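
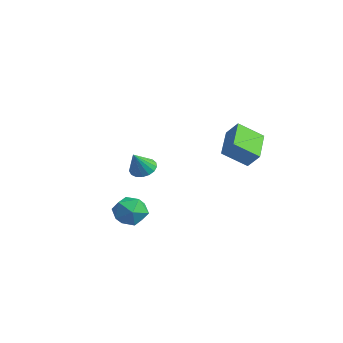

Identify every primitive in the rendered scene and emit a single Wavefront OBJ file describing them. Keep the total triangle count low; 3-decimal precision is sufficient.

v -2.611 -0.779 -0.464
v -2.023 -1.134 -0.874
v -2.209 -1.601 0.824
v -1.857 -0.822 -0.727
v -1.864 -0.5 -0.52
v -2.042 -0.242 -0.3
v -2.351 -0.107 -0.117
v -2.719 -0.127 -0.014
v -3.063 -0.296 -0.015
v -3.303 -0.575 -0.118
v -3.385 -0.902 -0.3
v -3.29 -1.2 -0.52
v -3.039 -1.402 -0.727
v -2.69 -1.462 -0.874
v -2.324 -1.365 -0.927
v 1.473 -3.286 -0.761
v 2.059 -3.977 -1.353
v 0.241 -3.263 -2.007
v 0.827 -3.954 -2.599
v 0.366 -4.287 -1.678
v 1.127 -4.302 -0.908
v 1.173 -2.938 -2.452
v 1.934 -2.953 -1.682
v 1.874 -3.762 -2.399
v 1.375 -4.596 -1.92
v 0.925 -2.644 -1.44
v 0.426 -3.478 -0.961
v 2.482 2.685 0.762
v 1.901 1.403 1.732
v 0.888 3.962 1.494
v 0.306 2.679 2.464
v 3.134 3.021 1.596
v 2.552 1.738 2.566
v 1.539 4.297 2.328
v 0.958 3.015 3.298
f 2 1 4
f 2 4 3
f 4 1 5
f 4 5 3
f 5 1 6
f 5 6 3
f 6 1 7
f 6 7 3
f 7 1 8
f 7 8 3
f 8 1 9
f 8 9 3
f 9 1 10
f 9 10 3
f 10 1 11
f 10 11 3
f 11 1 12
f 11 12 3
f 12 1 13
f 12 13 3
f 13 1 14
f 13 14 3
f 14 1 15
f 14 15 3
f 15 1 2
f 15 2 3
f 16 27 21
f 16 21 17
f 16 17 23
f 16 23 26
f 16 26 27
f 17 21 25
f 21 27 20
f 27 26 18
f 26 23 22
f 23 17 24
f 19 25 20
f 19 20 18
f 19 18 22
f 19 22 24
f 19 24 25
f 20 25 21
f 18 20 27
f 22 18 26
f 24 22 23
f 25 24 17
f 29 31 28
f 32 29 28
f 28 31 30
f 30 32 28
f 29 35 31
f 33 29 32
f 33 35 29
f 31 35 30
f 34 32 30
f 30 35 34
f 34 33 32
f 35 33 34



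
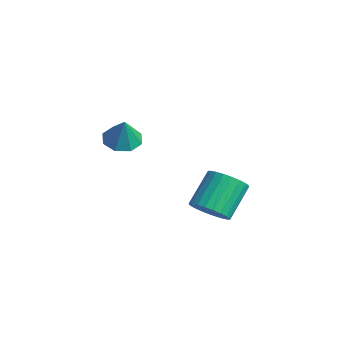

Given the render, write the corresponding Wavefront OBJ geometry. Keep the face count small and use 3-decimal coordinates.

v -1.927 -1.263 1.003
v -0.977 -1.21 0.583
v -1.233 -1.417 2.557
v -1.263 -0.494 0.782
v -1.938 -0.229 1.11
v -2.607 -0.569 1.375
v -2.878 -1.316 1.422
v -2.592 -2.032 1.223
v -1.917 -2.297 0.895
v -1.248 -1.957 0.63
v 4.241 0.54 -1.34
v 4.828 0.017 -0.585
v 4.087 1.378 0.934
v 3.499 1.9 0.18
v 5.105 0.313 -0.715
v 4.363 1.674 0.804
v 5.249 0.643 -0.94
v 4.508 2.004 0.579
v 5.241 0.958 -1.226
v 4.5 2.319 0.293
v 5.08 1.209 -1.529
v 4.339 2.57 -0.01
v 4.791 1.358 -1.804
v 4.05 2.719 -0.285
v 4.419 1.382 -2.008
v 3.677 2.743 -0.489
v 4.019 1.278 -2.11
v 3.278 2.639 -0.591
v 3.653 1.062 -2.094
v 2.912 2.423 -0.575
v 3.377 0.766 -1.964
v 2.635 2.127 -0.445
v 3.232 0.436 -1.739
v 2.491 1.797 -0.22
v 3.24 0.121 -1.453
v 2.499 1.482 0.066
v 3.401 -0.13 -1.15
v 2.66 1.231 0.369
v 3.69 -0.279 -0.875
v 2.949 1.082 0.644
v 4.063 -0.303 -0.671
v 3.321 1.058 0.848
v 4.462 -0.199 -0.569
v 3.721 1.162 0.95
f 2 1 4
f 2 4 3
f 4 1 5
f 4 5 3
f 5 1 6
f 5 6 3
f 6 1 7
f 6 7 3
f 7 1 8
f 7 8 3
f 8 1 9
f 8 9 3
f 9 1 10
f 9 10 3
f 10 1 2
f 10 2 3
f 12 11 15
f 12 15 13
f 13 15 16
f 13 16 14
f 15 11 17
f 15 17 16
f 16 17 18
f 16 18 14
f 17 11 19
f 17 19 18
f 18 19 20
f 18 20 14
f 19 11 21
f 19 21 20
f 20 21 22
f 20 22 14
f 21 11 23
f 21 23 22
f 22 23 24
f 22 24 14
f 23 11 25
f 23 25 24
f 24 25 26
f 24 26 14
f 25 11 27
f 25 27 26
f 26 27 28
f 26 28 14
f 27 11 29
f 27 29 28
f 28 29 30
f 28 30 14
f 29 11 31
f 29 31 30
f 30 31 32
f 30 32 14
f 31 11 33
f 31 33 32
f 32 33 34
f 32 34 14
f 33 11 35
f 33 35 34
f 34 35 36
f 34 36 14
f 35 11 37
f 35 37 36
f 36 37 38
f 36 38 14
f 37 11 39
f 37 39 38
f 38 39 40
f 38 40 14
f 39 11 41
f 39 41 40
f 40 41 42
f 40 42 14
f 41 11 43
f 41 43 42
f 42 43 44
f 42 44 14
f 43 11 12
f 43 12 44
f 44 12 13
f 44 13 14



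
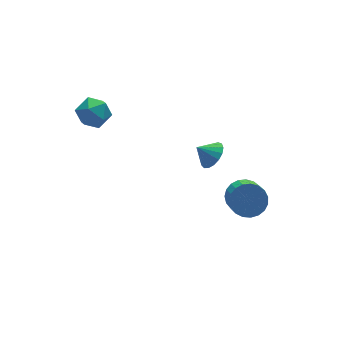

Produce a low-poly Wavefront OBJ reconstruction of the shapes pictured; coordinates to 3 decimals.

v -2.323 3.159 3.388
v -1.572 3.15 2.762
v -3.028 2.01 2.558
v -2.277 2.001 1.932
v -2.153 1.681 2.848
v -1.718 2.391 3.36
v -2.882 2.769 1.96
v -2.447 3.479 2.472
v -1.918 2.909 1.879
v -1.467 2.237 2.428
v -3.133 2.923 2.892
v -2.682 2.251 3.441
v 3.792 1.809 -2.997
v 4.416 1.977 -2.428
v 3.068 2.151 -2.303
v 4.378 2.328 -2.641
v 4.207 2.559 -2.934
v 3.941 2.619 -3.243
v 3.641 2.493 -3.494
v 3.375 2.21 -3.632
v 3.205 1.836 -3.624
v 3.17 1.454 -3.473
v 3.277 1.155 -3.212
v 3.503 1.004 -2.902
v 3.794 1.039 -2.614
v 4.086 1.249 -2.413
v 4.31 1.588 -2.346
v 3.174 -2.952 -1.367
v 3.991 -3.377 -1.601
v 3.682 -4.473 -0.687
v 2.866 -4.048 -0.453
v 4.1 -3.153 -1.295
v 3.791 -4.249 -0.381
v 4.049 -2.893 -1.001
v 3.74 -3.99 -0.087
v 3.847 -2.644 -0.77
v 3.538 -3.741 0.143
v 3.528 -2.449 -0.643
v 3.22 -3.545 0.27
v 3.149 -2.34 -0.641
v 2.84 -3.436 0.273
v 2.773 -2.337 -0.764
v 2.465 -3.433 0.149
v 2.467 -2.44 -0.992
v 2.159 -3.536 -0.078
v 2.284 -2.632 -1.284
v 1.975 -3.728 -0.37
v 2.254 -2.879 -1.591
v 1.945 -3.975 -0.677
v 2.383 -3.139 -1.859
v 2.075 -4.235 -0.945
v 2.65 -3.366 -2.042
v 2.341 -4.463 -1.128
v 3.007 -3.522 -2.108
v 2.698 -4.618 -1.194
v 3.393 -3.579 -2.046
v 3.084 -4.676 -1.132
v 3.741 -3.528 -1.867
v 3.432 -4.624 -0.953
f 1 12 6
f 1 6 2
f 1 2 8
f 1 8 11
f 1 11 12
f 2 6 10
f 6 12 5
f 12 11 3
f 11 8 7
f 8 2 9
f 4 10 5
f 4 5 3
f 4 3 7
f 4 7 9
f 4 9 10
f 5 10 6
f 3 5 12
f 7 3 11
f 9 7 8
f 10 9 2
f 14 13 16
f 14 16 15
f 16 13 17
f 16 17 15
f 17 13 18
f 17 18 15
f 18 13 19
f 18 19 15
f 19 13 20
f 19 20 15
f 20 13 21
f 20 21 15
f 21 13 22
f 21 22 15
f 22 13 23
f 22 23 15
f 23 13 24
f 23 24 15
f 24 13 25
f 24 25 15
f 25 13 26
f 25 26 15
f 26 13 27
f 26 27 15
f 27 13 14
f 27 14 15
f 29 28 32
f 29 32 30
f 30 32 33
f 30 33 31
f 32 28 34
f 32 34 33
f 33 34 35
f 33 35 31
f 34 28 36
f 34 36 35
f 35 36 37
f 35 37 31
f 36 28 38
f 36 38 37
f 37 38 39
f 37 39 31
f 38 28 40
f 38 40 39
f 39 40 41
f 39 41 31
f 40 28 42
f 40 42 41
f 41 42 43
f 41 43 31
f 42 28 44
f 42 44 43
f 43 44 45
f 43 45 31
f 44 28 46
f 44 46 45
f 45 46 47
f 45 47 31
f 46 28 48
f 46 48 47
f 47 48 49
f 47 49 31
f 48 28 50
f 48 50 49
f 49 50 51
f 49 51 31
f 50 28 52
f 50 52 51
f 51 52 53
f 51 53 31
f 52 28 54
f 52 54 53
f 53 54 55
f 53 55 31
f 54 28 56
f 54 56 55
f 55 56 57
f 55 57 31
f 56 28 58
f 56 58 57
f 57 58 59
f 57 59 31
f 58 28 29
f 58 29 59
f 59 29 30
f 59 30 31



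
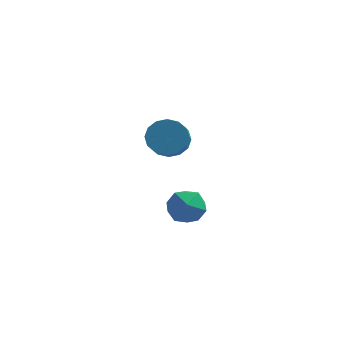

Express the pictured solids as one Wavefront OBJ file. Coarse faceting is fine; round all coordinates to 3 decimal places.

v 1.069 -2.19 -2.093
v 1.709 -2.782 -1.699
v 0.811 -3.218 -3.221
v 1.451 -3.81 -2.827
v 0.62 -3.642 -2.384
v 0.779 -3.007 -1.687
v 1.741 -2.993 -3.233
v 1.9 -2.358 -2.536
v 2.125 -3.278 -2.404
v 1.432 -3.679 -1.879
v 1.088 -2.321 -3.041
v 0.395 -2.722 -2.516
v -0.545 2.584 -2.11
v 0.004 2.143 -2.748
v 0.094 1.155 -1.987
v -0.455 1.596 -1.35
v 0.316 2.392 -2.462
v 0.407 1.404 -1.701
v 0.398 2.693 -2.082
v 0.489 1.705 -1.321
v 0.227 2.964 -1.709
v 0.318 1.977 -0.948
v -0.151 3.134 -1.444
v -0.06 2.146 -0.683
v -0.634 3.156 -1.357
v -0.544 2.168 -0.596
v -1.094 3.025 -1.473
v -1.004 2.037 -0.712
v -1.407 2.776 -1.759
v -1.316 1.788 -0.998
v -1.489 2.475 -2.139
v -1.398 1.487 -1.378
v -1.318 2.203 -2.512
v -1.227 1.216 -1.751
v -0.94 2.034 -2.777
v -0.849 1.046 -2.016
v -0.456 2.012 -2.864
v -0.366 1.024 -2.103
f 1 12 6
f 1 6 2
f 1 2 8
f 1 8 11
f 1 11 12
f 2 6 10
f 6 12 5
f 12 11 3
f 11 8 7
f 8 2 9
f 4 10 5
f 4 5 3
f 4 3 7
f 4 7 9
f 4 9 10
f 5 10 6
f 3 5 12
f 7 3 11
f 9 7 8
f 10 9 2
f 14 13 17
f 14 17 15
f 15 17 18
f 15 18 16
f 17 13 19
f 17 19 18
f 18 19 20
f 18 20 16
f 19 13 21
f 19 21 20
f 20 21 22
f 20 22 16
f 21 13 23
f 21 23 22
f 22 23 24
f 22 24 16
f 23 13 25
f 23 25 24
f 24 25 26
f 24 26 16
f 25 13 27
f 25 27 26
f 26 27 28
f 26 28 16
f 27 13 29
f 27 29 28
f 28 29 30
f 28 30 16
f 29 13 31
f 29 31 30
f 30 31 32
f 30 32 16
f 31 13 33
f 31 33 32
f 32 33 34
f 32 34 16
f 33 13 35
f 33 35 34
f 34 35 36
f 34 36 16
f 35 13 37
f 35 37 36
f 36 37 38
f 36 38 16
f 37 13 14
f 37 14 38
f 38 14 15
f 38 15 16



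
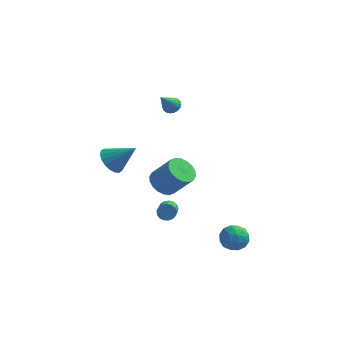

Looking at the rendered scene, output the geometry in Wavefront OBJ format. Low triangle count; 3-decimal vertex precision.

v 3.253 -0.667 -3.656
v 3.562 -1.053 -4.388
v 3.138 -1.947 -3.032
v 3.447 -2.333 -3.764
v 3.981 -1.834 -3.267
v 4.052 -1.043 -3.654
v 2.648 -1.957 -3.766
v 2.719 -1.166 -4.153
v 3.188 -1.85 -4.456
v 4.012 -1.774 -4.148
v 2.688 -1.226 -3.272
v 3.512 -1.15 -2.964
v 3.418 -0.748 -4.077
v 3.282 -2.252 -3.343
v 3.596 -1.959 -3.051
v 3.778 -2.186 -3.481
v 3.706 -0.742 -3.645
v 3.888 -0.968 -4.076
v 4.134 -1.428 -3.417
v 2.812 -2.032 -3.344
v 2.994 -2.258 -3.775
v 2.922 -0.814 -3.939
v 3.104 -1.041 -4.369
v 2.566 -1.572 -4.003
v 3.38 -1.443 -4.548
v 3.312 -2.195 -4.18
v 2.842 -1.974 -4.182
v 2.884 -1.509 -4.409
v 3.864 -1.398 -4.366
v 3.796 -2.15 -3.999
v 4.11 -1.857 -3.707
v 4.152 -1.392 -3.934
v 3.644 -1.866 -4.406
v 2.904 -0.85 -3.421
v 2.836 -1.602 -3.054
v 2.548 -1.608 -3.486
v 2.59 -1.143 -3.713
v 3.388 -0.805 -3.24
v 3.32 -1.557 -2.872
v 3.816 -1.491 -3.011
v 3.858 -1.026 -3.238
v 3.056 -1.134 -3.014
v -4.45 2.176 -1.289
v -3.83 2.101 -1.992
v -3.05 2.304 -0.071
v -3.891 2.514 -1.966
v -4.063 2.86 -1.805
v -4.311 3.07 -1.543
v -4.587 3.104 -1.23
v -4.835 2.954 -0.929
v -5.007 2.649 -0.699
v -5.069 2.251 -0.586
v -5.008 1.838 -0.613
v -4.836 1.492 -0.773
v -4.588 1.281 -1.036
v -4.313 1.248 -1.349
v -4.064 1.398 -1.65
v -3.892 1.702 -1.88
v -1.37 3.905 2.674
v -0.955 3.54 2.535
v -1.79 2.955 3.906
v -0.844 3.686 2.685
v -0.824 3.869 2.833
v -0.898 4.059 2.954
v -1.054 4.222 3.027
v -1.265 4.33 3.039
v -1.494 4.365 2.987
v -1.701 4.32 2.882
v -1.852 4.203 2.741
v -1.919 4.035 2.588
v -1.891 3.844 2.45
v -1.773 3.663 2.351
v -1.586 3.525 2.308
v -1.361 3.452 2.328
v -1.138 3.457 2.409
v -0.745 0.374 -3.432
v -0.364 0.219 -3.798
v -0.094 -1.348 -2.853
v -0.475 -1.194 -2.488
v -0.227 0.352 -3.616
v 0.043 -1.215 -2.671
v -0.209 0.49 -3.393
v 0.061 -1.077 -2.448
v -0.314 0.601 -3.178
v -0.044 -0.966 -2.233
v -0.517 0.66 -3.022
v -0.247 -0.907 -2.077
v -0.773 0.654 -2.96
v -0.503 -0.914 -2.015
v -1.022 0.583 -3.006
v -0.752 -0.984 -2.061
v -1.208 0.464 -3.15
v -0.938 -1.103 -2.205
v -1.288 0.325 -3.358
v -1.018 -1.243 -2.413
v -1.243 0.197 -3.584
v -0.973 -1.371 -2.639
v -1.084 0.109 -3.775
v -0.815 -1.458 -2.83
v -0.848 0.082 -3.887
v -0.578 -1.486 -2.942
v -0.588 0.122 -3.895
v -0.318 -1.446 -2.951
v -0.995 0.177 -1.136
v -0.279 0.353 -1.686
v 0.832 0.179 -0.293
v 0.115 0.003 0.256
v -0.386 0.726 -1.554
v 0.725 0.551 -0.161
v -0.614 0.989 -1.339
v 0.497 0.815 0.054
v -0.917 1.092 -1.084
v 0.193 0.918 0.309
v -1.236 1.014 -0.84
v -0.126 0.84 0.553
v -1.508 0.77 -0.654
v -0.397 0.596 0.739
v -1.677 0.408 -0.564
v -0.567 0.234 0.829
v -1.712 0.001 -0.587
v -0.601 -0.173 0.806
v -1.605 -0.371 -0.719
v -0.494 -0.546 0.674
v -1.377 -0.635 -0.934
v -0.266 -0.809 0.459
v -1.073 -0.738 -1.189
v 0.037 -0.912 0.204
v -0.754 -0.66 -1.433
v 0.356 -0.834 -0.04
v -0.483 -0.416 -1.619
v 0.628 -0.59 -0.226
v -0.313 -0.054 -1.709
v 0.797 -0.228 -0.316
f 1 38 17
f 38 12 41
f 17 41 6
f 38 41 17
f 1 17 13
f 17 6 18
f 13 18 2
f 17 18 13
f 1 13 22
f 13 2 23
f 22 23 8
f 13 23 22
f 1 22 34
f 22 8 37
f 34 37 11
f 22 37 34
f 1 34 38
f 34 11 42
f 38 42 12
f 34 42 38
f 2 18 29
f 18 6 32
f 29 32 10
f 18 32 29
f 6 41 19
f 41 12 40
f 19 40 5
f 41 40 19
f 12 42 39
f 42 11 35
f 39 35 3
f 42 35 39
f 11 37 36
f 37 8 24
f 36 24 7
f 37 24 36
f 8 23 28
f 23 2 25
f 28 25 9
f 23 25 28
f 4 30 16
f 30 10 31
f 16 31 5
f 30 31 16
f 4 16 14
f 16 5 15
f 14 15 3
f 16 15 14
f 4 14 21
f 14 3 20
f 21 20 7
f 14 20 21
f 4 21 26
f 21 7 27
f 26 27 9
f 21 27 26
f 4 26 30
f 26 9 33
f 30 33 10
f 26 33 30
f 5 31 19
f 31 10 32
f 19 32 6
f 31 32 19
f 3 15 39
f 15 5 40
f 39 40 12
f 15 40 39
f 7 20 36
f 20 3 35
f 36 35 11
f 20 35 36
f 9 27 28
f 27 7 24
f 28 24 8
f 27 24 28
f 10 33 29
f 33 9 25
f 29 25 2
f 33 25 29
f 44 43 46
f 44 46 45
f 46 43 47
f 46 47 45
f 47 43 48
f 47 48 45
f 48 43 49
f 48 49 45
f 49 43 50
f 49 50 45
f 50 43 51
f 50 51 45
f 51 43 52
f 51 52 45
f 52 43 53
f 52 53 45
f 53 43 54
f 53 54 45
f 54 43 55
f 54 55 45
f 55 43 56
f 55 56 45
f 56 43 57
f 56 57 45
f 57 43 58
f 57 58 45
f 58 43 44
f 58 44 45
f 60 59 62
f 60 62 61
f 62 59 63
f 62 63 61
f 63 59 64
f 63 64 61
f 64 59 65
f 64 65 61
f 65 59 66
f 65 66 61
f 66 59 67
f 66 67 61
f 67 59 68
f 67 68 61
f 68 59 69
f 68 69 61
f 69 59 70
f 69 70 61
f 70 59 71
f 70 71 61
f 71 59 72
f 71 72 61
f 72 59 73
f 72 73 61
f 73 59 74
f 73 74 61
f 74 59 75
f 74 75 61
f 75 59 60
f 75 60 61
f 77 76 80
f 77 80 78
f 78 80 81
f 78 81 79
f 80 76 82
f 80 82 81
f 81 82 83
f 81 83 79
f 82 76 84
f 82 84 83
f 83 84 85
f 83 85 79
f 84 76 86
f 84 86 85
f 85 86 87
f 85 87 79
f 86 76 88
f 86 88 87
f 87 88 89
f 87 89 79
f 88 76 90
f 88 90 89
f 89 90 91
f 89 91 79
f 90 76 92
f 90 92 91
f 91 92 93
f 91 93 79
f 92 76 94
f 92 94 93
f 93 94 95
f 93 95 79
f 94 76 96
f 94 96 95
f 95 96 97
f 95 97 79
f 96 76 98
f 96 98 97
f 97 98 99
f 97 99 79
f 98 76 100
f 98 100 99
f 99 100 101
f 99 101 79
f 100 76 102
f 100 102 101
f 101 102 103
f 101 103 79
f 102 76 77
f 102 77 103
f 103 77 78
f 103 78 79
f 105 104 108
f 105 108 106
f 106 108 109
f 106 109 107
f 108 104 110
f 108 110 109
f 109 110 111
f 109 111 107
f 110 104 112
f 110 112 111
f 111 112 113
f 111 113 107
f 112 104 114
f 112 114 113
f 113 114 115
f 113 115 107
f 114 104 116
f 114 116 115
f 115 116 117
f 115 117 107
f 116 104 118
f 116 118 117
f 117 118 119
f 117 119 107
f 118 104 120
f 118 120 119
f 119 120 121
f 119 121 107
f 120 104 122
f 120 122 121
f 121 122 123
f 121 123 107
f 122 104 124
f 122 124 123
f 123 124 125
f 123 125 107
f 124 104 126
f 124 126 125
f 125 126 127
f 125 127 107
f 126 104 128
f 126 128 127
f 127 128 129
f 127 129 107
f 128 104 130
f 128 130 129
f 129 130 131
f 129 131 107
f 130 104 132
f 130 132 131
f 131 132 133
f 131 133 107
f 132 104 105
f 132 105 133
f 133 105 106
f 133 106 107



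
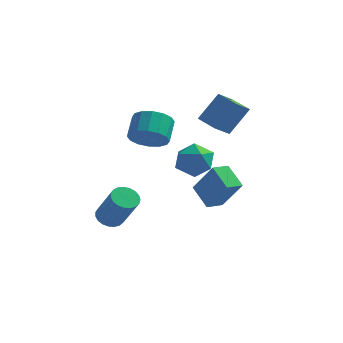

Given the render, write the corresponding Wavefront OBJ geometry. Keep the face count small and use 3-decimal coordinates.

v 0.599 -2.502 -2.971
v 1.595 -2.87 -1.432
v -0.259 -1.76 -2.238
v 0.738 -2.129 -0.699
v 1.102 -1.771 -3.121
v 2.099 -2.14 -1.582
v 0.245 -1.03 -2.388
v 1.241 -1.398 -0.849
v 0.286 -2.573 0.48
v 0.844 -2.953 -0.212
v -0.204 -4.007 0.872
v 0.354 -4.387 0.18
v 0.759 -3.985 0.961
v 1.062 -3.099 0.719
v -0.422 -3.861 -0.059
v -0.119 -2.975 -0.301
v 0.407 -3.749 -0.545
v 1.136 -3.826 0.085
v -0.496 -3.134 0.575
v 0.233 -3.211 1.205
v -0.973 1.455 0.555
v -0.215 2.139 1.926
v -0.548 2.405 -0.155
v 0.21 3.089 1.217
v -0.01 0.851 0.323
v 0.748 1.535 1.695
v 0.415 1.801 -0.386
v 1.173 2.485 0.985
v -2.987 0.365 -0.525
v -2.233 0.785 -0.989
v -2.319 1.814 -0.2
v -3.073 1.395 0.265
v -2.645 0.942 -1.239
v -2.732 1.972 -0.45
v -3.149 0.945 -1.298
v -3.236 1.974 -0.509
v -3.609 0.792 -1.15
v -3.696 1.821 -0.36
v -3.903 0.525 -0.833
v -3.99 1.554 -0.044
v -3.951 0.215 -0.435
v -4.038 1.245 0.355
v -3.741 -0.054 -0.06
v -3.827 0.975 0.729
v -3.328 -0.212 0.19
v -3.415 0.818 0.979
v -2.824 -0.214 0.249
v -2.911 0.815 1.038
v -2.364 -0.061 0.1
v -2.451 0.968 0.89
v -2.07 0.206 -0.216
v -2.157 1.235 0.573
v -2.022 0.515 -0.615
v -2.109 1.545 0.175
v -4.221 -1.507 -4.792
v -3.77 -0.974 -4.844
v -2.788 -1.64 -3.16
v -3.239 -2.173 -3.108
v -3.98 -0.86 -4.677
v -2.998 -1.526 -2.993
v -4.231 -0.858 -4.529
v -3.249 -1.524 -2.846
v -4.48 -0.968 -4.428
v -3.498 -1.635 -2.744
v -4.685 -1.172 -4.389
v -3.703 -1.838 -2.705
v -4.809 -1.433 -4.42
v -3.827 -2.099 -2.736
v -4.832 -1.707 -4.515
v -3.85 -2.374 -2.831
v -4.749 -1.946 -4.658
v -3.767 -2.613 -2.974
v -4.575 -2.11 -4.824
v -3.593 -2.776 -3.141
v -4.339 -2.169 -4.985
v -3.357 -2.836 -3.301
v -4.083 -2.114 -5.112
v -3.102 -2.78 -3.429
v -3.851 -1.953 -5.184
v -2.869 -2.62 -3.5
v -3.683 -1.716 -5.188
v -2.701 -2.382 -3.504
v -3.608 -1.442 -5.124
v -2.626 -2.109 -3.44
v -3.639 -1.18 -5.002
v -2.657 -1.846 -3.318
f 2 4 1
f 5 2 1
f 1 4 3
f 3 5 1
f 2 8 4
f 6 2 5
f 6 8 2
f 4 8 3
f 7 5 3
f 3 8 7
f 7 6 5
f 8 6 7
f 9 20 14
f 9 14 10
f 9 10 16
f 9 16 19
f 9 19 20
f 10 14 18
f 14 20 13
f 20 19 11
f 19 16 15
f 16 10 17
f 12 18 13
f 12 13 11
f 12 11 15
f 12 15 17
f 12 17 18
f 13 18 14
f 11 13 20
f 15 11 19
f 17 15 16
f 18 17 10
f 22 24 21
f 25 22 21
f 21 24 23
f 23 25 21
f 22 28 24
f 26 22 25
f 26 28 22
f 24 28 23
f 27 25 23
f 23 28 27
f 27 26 25
f 28 26 27
f 30 29 33
f 30 33 31
f 31 33 34
f 31 34 32
f 33 29 35
f 33 35 34
f 34 35 36
f 34 36 32
f 35 29 37
f 35 37 36
f 36 37 38
f 36 38 32
f 37 29 39
f 37 39 38
f 38 39 40
f 38 40 32
f 39 29 41
f 39 41 40
f 40 41 42
f 40 42 32
f 41 29 43
f 41 43 42
f 42 43 44
f 42 44 32
f 43 29 45
f 43 45 44
f 44 45 46
f 44 46 32
f 45 29 47
f 45 47 46
f 46 47 48
f 46 48 32
f 47 29 49
f 47 49 48
f 48 49 50
f 48 50 32
f 49 29 51
f 49 51 50
f 50 51 52
f 50 52 32
f 51 29 53
f 51 53 52
f 52 53 54
f 52 54 32
f 53 29 30
f 53 30 54
f 54 30 31
f 54 31 32
f 56 55 59
f 56 59 57
f 57 59 60
f 57 60 58
f 59 55 61
f 59 61 60
f 60 61 62
f 60 62 58
f 61 55 63
f 61 63 62
f 62 63 64
f 62 64 58
f 63 55 65
f 63 65 64
f 64 65 66
f 64 66 58
f 65 55 67
f 65 67 66
f 66 67 68
f 66 68 58
f 67 55 69
f 67 69 68
f 68 69 70
f 68 70 58
f 69 55 71
f 69 71 70
f 70 71 72
f 70 72 58
f 71 55 73
f 71 73 72
f 72 73 74
f 72 74 58
f 73 55 75
f 73 75 74
f 74 75 76
f 74 76 58
f 75 55 77
f 75 77 76
f 76 77 78
f 76 78 58
f 77 55 79
f 77 79 78
f 78 79 80
f 78 80 58
f 79 55 81
f 79 81 80
f 80 81 82
f 80 82 58
f 81 55 83
f 81 83 82
f 82 83 84
f 82 84 58
f 83 55 85
f 83 85 84
f 84 85 86
f 84 86 58
f 85 55 56
f 85 56 86
f 86 56 57
f 86 57 58



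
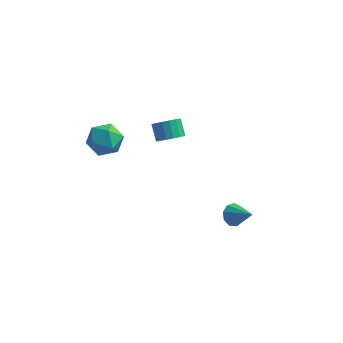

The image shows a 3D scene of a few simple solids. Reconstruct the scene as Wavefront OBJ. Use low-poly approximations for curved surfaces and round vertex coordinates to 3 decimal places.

v 2.675 1.26 -2.447
v 2.945 0.895 -2.967
v 3.785 0.72 -1.493
v 3.14 1.325 -2.952
v 3.118 1.724 -2.701
v 2.888 1.905 -2.331
v 2.559 1.785 -2.015
v 2.283 1.419 -1.901
v 2.191 0.978 -2.043
v 2.325 0.669 -2.374
v 2.623 0.636 -2.739
v -4.496 0.382 3.673
v -3.714 1.062 3.576
v -3.846 -0.542 2.424
v -3.064 0.138 2.327
v -3.128 -0.465 3.174
v -3.53 0.107 3.946
v -4.03 0.413 2.054
v -4.432 0.985 2.826
v -3.426 1.082 2.576
v -2.869 0.539 3.268
v -4.691 -0.019 2.732
v -4.134 -0.562 3.424
v -0.994 2.315 1.931
v -0.31 2.42 2.244
v -0.741 3.029 2.983
v -1.426 2.925 2.669
v -0.338 2.692 2.004
v -0.769 3.301 2.742
v -0.517 2.877 1.747
v -0.948 3.486 2.485
v -0.804 2.934 1.532
v -1.236 3.543 2.27
v -1.136 2.849 1.408
v -1.567 3.458 2.146
v -1.435 2.641 1.404
v -1.866 3.251 2.143
v -1.633 2.36 1.521
v -2.064 2.969 2.26
v -1.685 2.068 1.732
v -2.116 2.677 2.47
v -1.578 1.832 1.988
v -2.01 2.442 2.727
v -1.338 1.708 2.231
v -1.769 2.317 2.97
v -1.019 1.722 2.406
v -1.451 2.332 3.144
v -0.694 1.873 2.471
v -1.126 2.482 3.209
v -0.439 2.125 2.413
v -0.87 2.734 3.151
f 2 1 4
f 2 4 3
f 4 1 5
f 4 5 3
f 5 1 6
f 5 6 3
f 6 1 7
f 6 7 3
f 7 1 8
f 7 8 3
f 8 1 9
f 8 9 3
f 9 1 10
f 9 10 3
f 10 1 11
f 10 11 3
f 11 1 2
f 11 2 3
f 12 23 17
f 12 17 13
f 12 13 19
f 12 19 22
f 12 22 23
f 13 17 21
f 17 23 16
f 23 22 14
f 22 19 18
f 19 13 20
f 15 21 16
f 15 16 14
f 15 14 18
f 15 18 20
f 15 20 21
f 16 21 17
f 14 16 23
f 18 14 22
f 20 18 19
f 21 20 13
f 25 24 28
f 25 28 26
f 26 28 29
f 26 29 27
f 28 24 30
f 28 30 29
f 29 30 31
f 29 31 27
f 30 24 32
f 30 32 31
f 31 32 33
f 31 33 27
f 32 24 34
f 32 34 33
f 33 34 35
f 33 35 27
f 34 24 36
f 34 36 35
f 35 36 37
f 35 37 27
f 36 24 38
f 36 38 37
f 37 38 39
f 37 39 27
f 38 24 40
f 38 40 39
f 39 40 41
f 39 41 27
f 40 24 42
f 40 42 41
f 41 42 43
f 41 43 27
f 42 24 44
f 42 44 43
f 43 44 45
f 43 45 27
f 44 24 46
f 44 46 45
f 45 46 47
f 45 47 27
f 46 24 48
f 46 48 47
f 47 48 49
f 47 49 27
f 48 24 50
f 48 50 49
f 49 50 51
f 49 51 27
f 50 24 25
f 50 25 51
f 51 25 26
f 51 26 27



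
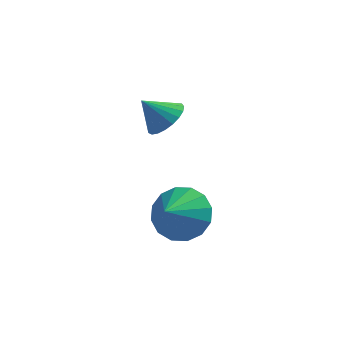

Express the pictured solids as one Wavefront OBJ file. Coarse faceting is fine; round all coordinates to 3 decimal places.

v -1.757 1.359 1.572
v -1.413 0.773 1.776
v -2.443 1.221 2.328
v -1.279 0.982 1.936
v -1.227 1.256 2.033
v -1.268 1.548 2.05
v -1.392 1.807 1.985
v -1.58 1.989 1.848
v -1.799 2.062 1.663
v -2.01 2.014 1.463
v -2.178 1.852 1.281
v -2.273 1.605 1.15
v -2.279 1.316 1.092
v -2.194 1.034 1.116
v -2.034 0.808 1.22
v -1.827 0.678 1.384
v -1.607 0.666 1.581
v -0.599 -1.723 -0.134
v -0.02 -1.392 0.5
v -0.861 -2.617 0.574
v -0.439 -1.19 0.599
v -0.902 -1.131 0.503
v -1.283 -1.231 0.236
v -1.482 -1.462 -0.131
v -1.443 -1.763 -0.497
v -1.179 -2.054 -0.767
v -0.759 -2.255 -0.867
v -0.296 -2.314 -0.77
v 0.085 -2.215 -0.503
v 0.283 -1.983 -0.137
v 0.245 -1.682 0.23
f 2 1 4
f 2 4 3
f 4 1 5
f 4 5 3
f 5 1 6
f 5 6 3
f 6 1 7
f 6 7 3
f 7 1 8
f 7 8 3
f 8 1 9
f 8 9 3
f 9 1 10
f 9 10 3
f 10 1 11
f 10 11 3
f 11 1 12
f 11 12 3
f 12 1 13
f 12 13 3
f 13 1 14
f 13 14 3
f 14 1 15
f 14 15 3
f 15 1 16
f 15 16 3
f 16 1 17
f 16 17 3
f 17 1 2
f 17 2 3
f 19 18 21
f 19 21 20
f 21 18 22
f 21 22 20
f 22 18 23
f 22 23 20
f 23 18 24
f 23 24 20
f 24 18 25
f 24 25 20
f 25 18 26
f 25 26 20
f 26 18 27
f 26 27 20
f 27 18 28
f 27 28 20
f 28 18 29
f 28 29 20
f 29 18 30
f 29 30 20
f 30 18 31
f 30 31 20
f 31 18 19
f 31 19 20



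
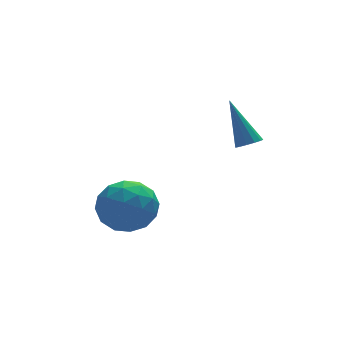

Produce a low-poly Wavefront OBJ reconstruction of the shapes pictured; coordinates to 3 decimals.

v -1.211 -2.343 -2.925
v -0.346 -2.088 -3.714
v 0.046 -3.392 -1.886
v 0.911 -3.137 -2.675
v 0.474 -2.275 -1.966
v -0.304 -1.627 -2.608
v 0.004 -3.853 -2.992
v -0.774 -3.205 -3.634
v 0.405 -3.021 -3.755
v 0.695 -2.046 -3.122
v -0.995 -3.434 -2.478
v -0.705 -2.459 -1.845
v -0.889 -2.123 -3.411
v 0.589 -3.357 -2.189
v 0.332 -2.85 -1.773
v 0.84 -2.7 -2.237
v -0.864 -1.852 -2.761
v -0.356 -1.702 -3.225
v 0.126 -1.812 -2.197
v 0.056 -3.778 -2.375
v 0.564 -3.628 -2.839
v -1.14 -2.78 -3.363
v -0.632 -2.63 -3.827
v -0.426 -3.668 -3.403
v 0.061 -2.522 -3.899
v 0.8 -3.139 -3.288
v 0.266 -3.56 -3.474
v -0.19 -3.178 -3.852
v 0.231 -1.949 -3.527
v 0.971 -2.565 -2.916
v 0.713 -2.059 -2.499
v 0.256 -1.678 -2.877
v 0.673 -2.497 -3.551
v -1.271 -2.915 -2.684
v -0.531 -3.531 -2.073
v -0.556 -3.802 -2.723
v -1.013 -3.421 -3.101
v -1.1 -2.341 -2.312
v -0.361 -2.958 -1.701
v -0.11 -2.302 -1.748
v -0.566 -1.92 -2.126
v -0.973 -2.983 -2.049
v 3.896 -4.028 0.281
v 4.399 -3.896 0.298
v 3.564 -2.972 1.959
v 4.264 -3.688 0.14
v 4.013 -3.589 0.028
v 3.724 -3.628 -0.004
v 3.49 -3.794 0.054
v 3.385 -4.035 0.184
v 3.442 -4.273 0.345
v 3.643 -4.433 0.486
v 3.924 -4.465 0.561
v 4.197 -4.357 0.548
v 4.374 -4.145 0.449
f 1 38 17
f 38 12 41
f 17 41 6
f 38 41 17
f 1 17 13
f 17 6 18
f 13 18 2
f 17 18 13
f 1 13 22
f 13 2 23
f 22 23 8
f 13 23 22
f 1 22 34
f 22 8 37
f 34 37 11
f 22 37 34
f 1 34 38
f 34 11 42
f 38 42 12
f 34 42 38
f 2 18 29
f 18 6 32
f 29 32 10
f 18 32 29
f 6 41 19
f 41 12 40
f 19 40 5
f 41 40 19
f 12 42 39
f 42 11 35
f 39 35 3
f 42 35 39
f 11 37 36
f 37 8 24
f 36 24 7
f 37 24 36
f 8 23 28
f 23 2 25
f 28 25 9
f 23 25 28
f 4 30 16
f 30 10 31
f 16 31 5
f 30 31 16
f 4 16 14
f 16 5 15
f 14 15 3
f 16 15 14
f 4 14 21
f 14 3 20
f 21 20 7
f 14 20 21
f 4 21 26
f 21 7 27
f 26 27 9
f 21 27 26
f 4 26 30
f 26 9 33
f 30 33 10
f 26 33 30
f 5 31 19
f 31 10 32
f 19 32 6
f 31 32 19
f 3 15 39
f 15 5 40
f 39 40 12
f 15 40 39
f 7 20 36
f 20 3 35
f 36 35 11
f 20 35 36
f 9 27 28
f 27 7 24
f 28 24 8
f 27 24 28
f 10 33 29
f 33 9 25
f 29 25 2
f 33 25 29
f 44 43 46
f 44 46 45
f 46 43 47
f 46 47 45
f 47 43 48
f 47 48 45
f 48 43 49
f 48 49 45
f 49 43 50
f 49 50 45
f 50 43 51
f 50 51 45
f 51 43 52
f 51 52 45
f 52 43 53
f 52 53 45
f 53 43 54
f 53 54 45
f 54 43 55
f 54 55 45
f 55 43 44
f 55 44 45



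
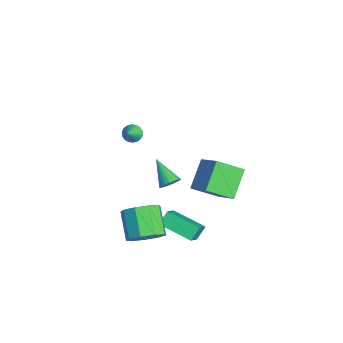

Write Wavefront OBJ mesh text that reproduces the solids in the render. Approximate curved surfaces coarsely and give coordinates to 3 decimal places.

v -1.83 -1.15 -3.674
v -1.474 -1.019 -3.158
v -3.15 -1.69 -2.626
v -1.591 -0.802 -3.193
v -1.744 -0.637 -3.301
v -1.91 -0.55 -3.466
v -2.064 -0.555 -3.663
v -2.183 -0.65 -3.861
v -2.247 -0.822 -4.031
v -2.248 -1.043 -4.146
v -2.186 -1.281 -4.19
v -2.069 -1.499 -4.155
v -1.915 -1.664 -4.046
v -1.749 -1.75 -3.881
v -1.595 -1.745 -3.685
v -1.477 -1.65 -3.487
v -1.412 -1.479 -3.317
v -1.411 -1.257 -3.202
v 3.716 -3.338 -2.761
v 4.338 -3.732 -2.013
v 2.945 -3.796 -0.89
v 2.324 -3.402 -1.639
v 4.334 -3.015 -1.976
v 2.942 -3.079 -0.854
v 4.041 -2.449 -2.308
v 2.649 -2.513 -1.185
v 3.597 -2.299 -2.851
v 2.204 -2.363 -1.728
v 3.208 -2.635 -3.353
v 1.815 -2.699 -2.23
v 3.057 -3.3 -3.577
v 1.664 -3.364 -2.455
v 3.215 -3.983 -3.42
v 1.822 -4.047 -2.298
v 3.607 -4.364 -2.955
v 2.214 -4.428 -1.832
v 4.051 -4.265 -2.399
v 2.658 -4.329 -1.276
v 2.413 -0.834 -0.276
v 1.242 -0.057 0.942
v 2.478 0.61 -1.134
v 1.306 1.386 0.084
v 3.794 -0.306 0.716
v 2.622 0.47 1.934
v 3.858 1.137 -0.142
v 2.687 1.914 1.076
v 2.751 -2.539 -2.675
v 2.367 -2.009 -2.043
v 1.502 -1.999 -3.885
v 1.119 -1.469 -3.252
v 3.901 -1.071 -3.208
v 3.518 -0.541 -2.575
v 2.653 -0.531 -4.417
v 2.269 -0.001 -3.785
v 1.283 -3.617 3.622
v 1.636 -3.237 3.439
v 2.017 -3.983 4.278
v 1.526 -3.124 3.626
v 1.368 -3.108 3.812
v 1.193 -3.193 3.96
v 1.035 -3.362 4.042
v 0.927 -3.581 4.04
v 0.89 -3.808 3.956
v 0.93 -3.997 3.806
v 1.04 -4.111 3.619
v 1.198 -4.127 3.433
v 1.373 -4.042 3.284
v 1.53 -3.872 3.203
v 1.638 -3.653 3.204
v 1.676 -3.426 3.288
f 2 1 4
f 2 4 3
f 4 1 5
f 4 5 3
f 5 1 6
f 5 6 3
f 6 1 7
f 6 7 3
f 7 1 8
f 7 8 3
f 8 1 9
f 8 9 3
f 9 1 10
f 9 10 3
f 10 1 11
f 10 11 3
f 11 1 12
f 11 12 3
f 12 1 13
f 12 13 3
f 13 1 14
f 13 14 3
f 14 1 15
f 14 15 3
f 15 1 16
f 15 16 3
f 16 1 17
f 16 17 3
f 17 1 18
f 17 18 3
f 18 1 2
f 18 2 3
f 20 19 23
f 20 23 21
f 21 23 24
f 21 24 22
f 23 19 25
f 23 25 24
f 24 25 26
f 24 26 22
f 25 19 27
f 25 27 26
f 26 27 28
f 26 28 22
f 27 19 29
f 27 29 28
f 28 29 30
f 28 30 22
f 29 19 31
f 29 31 30
f 30 31 32
f 30 32 22
f 31 19 33
f 31 33 32
f 32 33 34
f 32 34 22
f 33 19 35
f 33 35 34
f 34 35 36
f 34 36 22
f 35 19 37
f 35 37 36
f 36 37 38
f 36 38 22
f 37 19 20
f 37 20 38
f 38 20 21
f 38 21 22
f 40 42 39
f 43 40 39
f 39 42 41
f 41 43 39
f 40 46 42
f 44 40 43
f 44 46 40
f 42 46 41
f 45 43 41
f 41 46 45
f 45 44 43
f 46 44 45
f 48 50 47
f 51 48 47
f 47 50 49
f 49 51 47
f 48 54 50
f 52 48 51
f 52 54 48
f 50 54 49
f 53 51 49
f 49 54 53
f 53 52 51
f 54 52 53
f 56 55 58
f 56 58 57
f 58 55 59
f 58 59 57
f 59 55 60
f 59 60 57
f 60 55 61
f 60 61 57
f 61 55 62
f 61 62 57
f 62 55 63
f 62 63 57
f 63 55 64
f 63 64 57
f 64 55 65
f 64 65 57
f 65 55 66
f 65 66 57
f 66 55 67
f 66 67 57
f 67 55 68
f 67 68 57
f 68 55 69
f 68 69 57
f 69 55 70
f 69 70 57
f 70 55 56
f 70 56 57



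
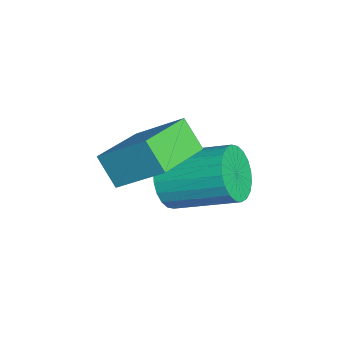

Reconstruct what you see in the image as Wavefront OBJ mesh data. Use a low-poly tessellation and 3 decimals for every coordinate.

v 0.279 0.234 3.38
v 0.857 1.395 4.48
v 0.814 0.667 2.641
v 1.392 1.828 3.741
v 1.568 -0.748 3.739
v 2.146 0.413 4.839
v 2.103 -0.315 3
v 2.681 0.846 4.1
v 0.338 1.055 1.492
v 0.919 1.138 0.877
v 1.483 2.788 1.633
v 0.902 2.705 2.248
v 0.658 1.29 0.741
v 1.222 2.94 1.496
v 0.348 1.406 0.718
v 0.912 3.056 1.474
v 0.036 1.469 0.814
v 0.6 3.119 1.569
v -0.229 1.469 1.013
v 0.335 3.118 1.768
v -0.408 1.405 1.285
v 0.156 3.055 2.04
v -0.474 1.289 1.588
v 0.09 2.938 2.343
v -0.416 1.137 1.877
v 0.148 2.786 2.632
v -0.243 0.972 2.107
v 0.321 2.622 2.863
v 0.018 0.82 2.244
v 0.582 2.47 2.999
v 0.328 0.704 2.266
v 0.892 2.354 3.022
v 0.64 0.641 2.171
v 1.204 2.291 2.926
v 0.905 0.642 1.972
v 1.469 2.291 2.727
v 1.084 0.705 1.7
v 1.648 2.355 2.455
v 1.15 0.822 1.397
v 1.714 2.471 2.152
v 1.092 0.974 1.108
v 1.656 2.623 1.863
f 2 4 1
f 5 2 1
f 1 4 3
f 3 5 1
f 2 8 4
f 6 2 5
f 6 8 2
f 4 8 3
f 7 5 3
f 3 8 7
f 7 6 5
f 8 6 7
f 10 9 13
f 10 13 11
f 11 13 14
f 11 14 12
f 13 9 15
f 13 15 14
f 14 15 16
f 14 16 12
f 15 9 17
f 15 17 16
f 16 17 18
f 16 18 12
f 17 9 19
f 17 19 18
f 18 19 20
f 18 20 12
f 19 9 21
f 19 21 20
f 20 21 22
f 20 22 12
f 21 9 23
f 21 23 22
f 22 23 24
f 22 24 12
f 23 9 25
f 23 25 24
f 24 25 26
f 24 26 12
f 25 9 27
f 25 27 26
f 26 27 28
f 26 28 12
f 27 9 29
f 27 29 28
f 28 29 30
f 28 30 12
f 29 9 31
f 29 31 30
f 30 31 32
f 30 32 12
f 31 9 33
f 31 33 32
f 32 33 34
f 32 34 12
f 33 9 35
f 33 35 34
f 34 35 36
f 34 36 12
f 35 9 37
f 35 37 36
f 36 37 38
f 36 38 12
f 37 9 39
f 37 39 38
f 38 39 40
f 38 40 12
f 39 9 41
f 39 41 40
f 40 41 42
f 40 42 12
f 41 9 10
f 41 10 42
f 42 10 11
f 42 11 12



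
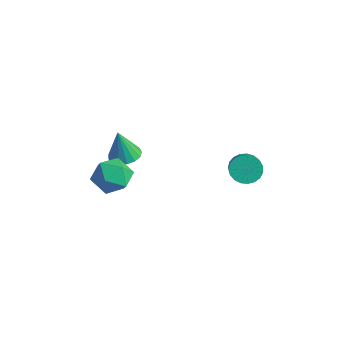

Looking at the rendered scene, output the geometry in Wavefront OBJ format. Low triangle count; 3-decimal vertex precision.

v -3.477 0.444 -2.75
v -3.058 -0.197 -2.831
v -3.603 0.156 -1.13
v -2.807 0.065 -2.765
v -2.71 0.413 -2.696
v -2.788 0.769 -2.639
v -3.024 1.05 -2.607
v -3.364 1.192 -2.608
v -3.73 1.163 -2.642
v -4.038 0.969 -2.7
v -4.217 0.655 -2.77
v -4.227 0.293 -2.835
v -4.065 -0.035 -2.881
v -3.769 -0.253 -2.897
v -3.405 -0.312 -2.879
v 1.431 3.278 -1.918
v 1.97 3.31 -2.423
v 3.049 2.413 -1.328
v 2.509 2.382 -0.822
v 2.019 3.567 -2.261
v 3.098 2.67 -1.166
v 1.966 3.774 -2.04
v 3.045 2.877 -0.944
v 1.821 3.895 -1.798
v 2.9 2.999 -0.702
v 1.608 3.91 -1.576
v 2.687 3.013 -0.48
v 1.365 3.816 -1.413
v 2.443 2.919 -0.318
v 1.132 3.628 -1.338
v 2.211 2.732 -0.242
v 0.952 3.38 -1.363
v 2.031 2.484 -0.267
v 0.854 3.115 -1.484
v 1.933 2.218 -0.388
v 0.856 2.878 -1.68
v 1.935 1.981 -0.584
v 0.957 2.71 -1.917
v 2.036 1.813 -0.821
v 1.14 2.64 -2.154
v 2.219 1.743 -1.058
v 1.374 2.681 -2.351
v 2.452 1.784 -1.255
v 1.617 2.825 -2.472
v 2.696 1.928 -1.376
v 1.828 3.047 -2.498
v 2.907 2.151 -1.402
v -2.164 -0.068 -2.833
v -1.605 -0.935 -2.972
v -3.575 -0.985 -2.788
v -3.016 -1.852 -2.927
v -2.946 -1.326 -2.032
v -2.074 -0.759 -2.06
v -3.106 -1.161 -3.7
v -2.234 -0.594 -3.728
v -2.187 -1.611 -3.508
v -2.088 -1.712 -2.477
v -3.092 -0.208 -3.283
v -2.993 -0.309 -2.252
f 2 1 4
f 2 4 3
f 4 1 5
f 4 5 3
f 5 1 6
f 5 6 3
f 6 1 7
f 6 7 3
f 7 1 8
f 7 8 3
f 8 1 9
f 8 9 3
f 9 1 10
f 9 10 3
f 10 1 11
f 10 11 3
f 11 1 12
f 11 12 3
f 12 1 13
f 12 13 3
f 13 1 14
f 13 14 3
f 14 1 15
f 14 15 3
f 15 1 2
f 15 2 3
f 17 16 20
f 17 20 18
f 18 20 21
f 18 21 19
f 20 16 22
f 20 22 21
f 21 22 23
f 21 23 19
f 22 16 24
f 22 24 23
f 23 24 25
f 23 25 19
f 24 16 26
f 24 26 25
f 25 26 27
f 25 27 19
f 26 16 28
f 26 28 27
f 27 28 29
f 27 29 19
f 28 16 30
f 28 30 29
f 29 30 31
f 29 31 19
f 30 16 32
f 30 32 31
f 31 32 33
f 31 33 19
f 32 16 34
f 32 34 33
f 33 34 35
f 33 35 19
f 34 16 36
f 34 36 35
f 35 36 37
f 35 37 19
f 36 16 38
f 36 38 37
f 37 38 39
f 37 39 19
f 38 16 40
f 38 40 39
f 39 40 41
f 39 41 19
f 40 16 42
f 40 42 41
f 41 42 43
f 41 43 19
f 42 16 44
f 42 44 43
f 43 44 45
f 43 45 19
f 44 16 46
f 44 46 45
f 45 46 47
f 45 47 19
f 46 16 17
f 46 17 47
f 47 17 18
f 47 18 19
f 48 59 53
f 48 53 49
f 48 49 55
f 48 55 58
f 48 58 59
f 49 53 57
f 53 59 52
f 59 58 50
f 58 55 54
f 55 49 56
f 51 57 52
f 51 52 50
f 51 50 54
f 51 54 56
f 51 56 57
f 52 57 53
f 50 52 59
f 54 50 58
f 56 54 55
f 57 56 49



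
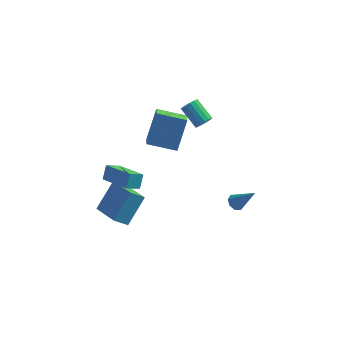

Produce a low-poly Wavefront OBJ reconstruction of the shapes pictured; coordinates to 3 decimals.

v -3.834 2.157 -1.027
v -4.492 1.715 -0.56
v -3.702 2.697 -0.331
v -4.36 2.255 0.136
v -2.42 0.845 -0.276
v -3.078 0.403 0.191
v -2.288 1.385 0.42
v -2.946 0.943 0.887
v -4.955 2.197 -3.889
v -4.164 3.387 -2.562
v -4.228 2.48 -4.576
v -3.436 3.669 -3.249
v -3.844 0.791 -3.291
v -3.052 1.98 -1.964
v -3.116 1.073 -3.978
v -2.325 2.263 -2.651
v 0.745 3.431 3.194
v 1.006 3.308 3.639
v 0.156 4.146 4.37
v -0.105 4.269 3.926
v 1.136 3.527 3.539
v 0.286 4.365 4.27
v 1.162 3.721 3.346
v 0.312 4.559 4.077
v 1.076 3.837 3.113
v 0.225 4.675 3.844
v 0.901 3.844 2.902
v 0.051 4.682 3.633
v 0.684 3.741 2.769
v -0.166 4.579 3.5
v 0.484 3.554 2.75
v -0.366 4.392 3.481
v 0.354 3.335 2.85
v -0.496 4.173 3.581
v 0.328 3.141 3.043
v -0.522 3.979 3.774
v 0.415 3.025 3.276
v -0.436 3.863 4.007
v 0.589 3.018 3.487
v -0.261 3.856 4.218
v 0.806 3.121 3.62
v -0.044 3.959 4.351
v 2.612 1.688 -1.993
v 3.034 1.748 -2.308
v 3.628 1.392 -0.687
v 2.917 2.097 -2.137
v 2.621 2.206 -1.882
v 2.32 2.012 -1.692
v 2.19 1.628 -1.678
v 2.308 1.279 -1.848
v 2.603 1.169 -2.103
v 2.905 1.364 -2.293
v -2.26 2.93 1.547
v -1.819 3.975 3.231
v -2.363 3.881 0.984
v -1.922 4.926 2.668
v -0.618 2.874 1.152
v -0.177 3.919 2.836
v -0.721 3.825 0.589
v -0.28 4.87 2.273
f 2 4 1
f 5 2 1
f 1 4 3
f 3 5 1
f 2 8 4
f 6 2 5
f 6 8 2
f 4 8 3
f 7 5 3
f 3 8 7
f 7 6 5
f 8 6 7
f 10 12 9
f 13 10 9
f 9 12 11
f 11 13 9
f 10 16 12
f 14 10 13
f 14 16 10
f 12 16 11
f 15 13 11
f 11 16 15
f 15 14 13
f 16 14 15
f 18 17 21
f 18 21 19
f 19 21 22
f 19 22 20
f 21 17 23
f 21 23 22
f 22 23 24
f 22 24 20
f 23 17 25
f 23 25 24
f 24 25 26
f 24 26 20
f 25 17 27
f 25 27 26
f 26 27 28
f 26 28 20
f 27 17 29
f 27 29 28
f 28 29 30
f 28 30 20
f 29 17 31
f 29 31 30
f 30 31 32
f 30 32 20
f 31 17 33
f 31 33 32
f 32 33 34
f 32 34 20
f 33 17 35
f 33 35 34
f 34 35 36
f 34 36 20
f 35 17 37
f 35 37 36
f 36 37 38
f 36 38 20
f 37 17 39
f 37 39 38
f 38 39 40
f 38 40 20
f 39 17 41
f 39 41 40
f 40 41 42
f 40 42 20
f 41 17 18
f 41 18 42
f 42 18 19
f 42 19 20
f 44 43 46
f 44 46 45
f 46 43 47
f 46 47 45
f 47 43 48
f 47 48 45
f 48 43 49
f 48 49 45
f 49 43 50
f 49 50 45
f 50 43 51
f 50 51 45
f 51 43 52
f 51 52 45
f 52 43 44
f 52 44 45
f 54 56 53
f 57 54 53
f 53 56 55
f 55 57 53
f 54 60 56
f 58 54 57
f 58 60 54
f 56 60 55
f 59 57 55
f 55 60 59
f 59 58 57
f 60 58 59



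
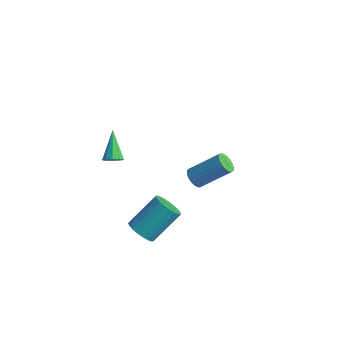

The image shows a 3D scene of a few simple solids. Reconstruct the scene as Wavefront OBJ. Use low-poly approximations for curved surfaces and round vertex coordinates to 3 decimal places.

v -1.965 -3.384 -2.326
v -1.48 -3.058 -2.858
v -1.031 -1.589 -1.545
v -1.515 -1.916 -1.014
v -1.765 -2.91 -2.925
v -1.316 -1.441 -1.613
v -2.085 -2.844 -2.89
v -1.636 -1.375 -1.577
v -2.384 -2.871 -2.756
v -1.935 -1.403 -1.444
v -2.611 -2.988 -2.549
v -2.161 -1.519 -1.236
v -2.725 -3.173 -2.303
v -2.276 -1.704 -0.99
v -2.709 -3.394 -2.06
v -2.259 -1.925 -0.748
v -2.563 -3.614 -1.864
v -2.114 -2.145 -0.552
v -2.314 -3.794 -1.748
v -1.865 -2.325 -0.436
v -2.005 -3.903 -1.732
v -1.556 -2.435 -0.419
v -1.689 -3.923 -1.818
v -1.239 -2.454 -0.506
v -1.42 -3.849 -1.992
v -0.971 -2.381 -0.68
v -1.246 -3.695 -2.224
v -0.796 -2.227 -0.912
v -1.196 -3.488 -2.474
v -0.746 -2.019 -1.162
v -1.278 -3.262 -2.698
v -0.829 -1.794 -1.386
v -3.225 2.018 -3.028
v -2.953 2.282 -3.506
v -1.783 3.347 -2.249
v -2.055 3.082 -1.772
v -3.145 2.441 -3.461
v -1.976 3.506 -2.204
v -3.352 2.526 -3.341
v -2.183 3.591 -2.084
v -3.537 2.523 -3.167
v -2.367 3.588 -1.91
v -3.667 2.433 -2.969
v -2.498 3.498 -1.712
v -3.721 2.271 -2.781
v -2.552 3.336 -1.524
v -3.689 2.065 -2.636
v -2.52 3.13 -1.38
v -3.577 1.851 -2.559
v -2.408 2.916 -1.303
v -3.404 1.666 -2.563
v -2.235 2.731 -1.307
v -3.2 1.541 -2.648
v -2.031 2.606 -1.391
v -3 1.499 -2.798
v -1.831 2.564 -1.541
v -2.839 1.547 -2.988
v -1.67 2.612 -1.732
v -2.744 1.676 -3.185
v -1.575 2.741 -1.929
v -2.733 1.864 -3.355
v -1.564 2.929 -2.098
v -2.807 2.078 -3.469
v -1.638 3.143 -2.212
v -3.018 -4.054 3.183
v -2.815 -4.321 3.568
v -3.862 -3.146 4.257
v -2.614 -4.046 3.495
v -2.601 -3.775 3.275
v -2.783 -3.634 3.013
v -3.075 -3.69 2.831
v -3.34 -3.916 2.813
v -3.454 -4.207 2.969
v -3.364 -4.426 3.225
v -3.112 -4.471 3.462
f 2 1 5
f 2 5 3
f 3 5 6
f 3 6 4
f 5 1 7
f 5 7 6
f 6 7 8
f 6 8 4
f 7 1 9
f 7 9 8
f 8 9 10
f 8 10 4
f 9 1 11
f 9 11 10
f 10 11 12
f 10 12 4
f 11 1 13
f 11 13 12
f 12 13 14
f 12 14 4
f 13 1 15
f 13 15 14
f 14 15 16
f 14 16 4
f 15 1 17
f 15 17 16
f 16 17 18
f 16 18 4
f 17 1 19
f 17 19 18
f 18 19 20
f 18 20 4
f 19 1 21
f 19 21 20
f 20 21 22
f 20 22 4
f 21 1 23
f 21 23 22
f 22 23 24
f 22 24 4
f 23 1 25
f 23 25 24
f 24 25 26
f 24 26 4
f 25 1 27
f 25 27 26
f 26 27 28
f 26 28 4
f 27 1 29
f 27 29 28
f 28 29 30
f 28 30 4
f 29 1 31
f 29 31 30
f 30 31 32
f 30 32 4
f 31 1 2
f 31 2 32
f 32 2 3
f 32 3 4
f 34 33 37
f 34 37 35
f 35 37 38
f 35 38 36
f 37 33 39
f 37 39 38
f 38 39 40
f 38 40 36
f 39 33 41
f 39 41 40
f 40 41 42
f 40 42 36
f 41 33 43
f 41 43 42
f 42 43 44
f 42 44 36
f 43 33 45
f 43 45 44
f 44 45 46
f 44 46 36
f 45 33 47
f 45 47 46
f 46 47 48
f 46 48 36
f 47 33 49
f 47 49 48
f 48 49 50
f 48 50 36
f 49 33 51
f 49 51 50
f 50 51 52
f 50 52 36
f 51 33 53
f 51 53 52
f 52 53 54
f 52 54 36
f 53 33 55
f 53 55 54
f 54 55 56
f 54 56 36
f 55 33 57
f 55 57 56
f 56 57 58
f 56 58 36
f 57 33 59
f 57 59 58
f 58 59 60
f 58 60 36
f 59 33 61
f 59 61 60
f 60 61 62
f 60 62 36
f 61 33 63
f 61 63 62
f 62 63 64
f 62 64 36
f 63 33 34
f 63 34 64
f 64 34 35
f 64 35 36
f 66 65 68
f 66 68 67
f 68 65 69
f 68 69 67
f 69 65 70
f 69 70 67
f 70 65 71
f 70 71 67
f 71 65 72
f 71 72 67
f 72 65 73
f 72 73 67
f 73 65 74
f 73 74 67
f 74 65 75
f 74 75 67
f 75 65 66
f 75 66 67



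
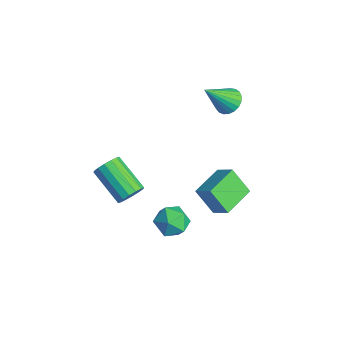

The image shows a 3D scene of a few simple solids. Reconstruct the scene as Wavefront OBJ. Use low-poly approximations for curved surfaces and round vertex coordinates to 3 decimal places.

v 1.138 1.063 -3.181
v 1.874 0.403 -3.041
v 0.046 -0.103 -2.939
v 0.782 -0.763 -2.799
v 0.621 -0.045 -2.124
v 1.296 0.676 -2.274
v 0.624 -0.376 -3.706
v 1.299 0.345 -3.856
v 1.557 -0.487 -3.366
v 1.555 -0.282 -2.388
v 0.365 0.582 -3.592
v 0.363 0.787 -2.614
v -0.022 2.787 -4.342
v -0.767 2.141 -2.995
v -0.953 4.4 -4.083
v -1.698 3.753 -2.736
v 0.858 3.187 -3.664
v 0.113 2.54 -2.317
v -0.073 4.799 -3.405
v -0.818 4.153 -2.058
v -2.123 4.468 2.204
v -1.532 4.891 2.538
v -1.997 3.112 3.696
v -1.801 5.023 2.681
v -2.126 5.06 2.742
v -2.451 4.994 2.709
v -2.718 4.837 2.589
v -2.883 4.616 2.403
v -2.917 4.37 2.182
v -2.813 4.14 1.965
v -2.589 3.967 1.789
v -2.286 3.881 1.685
v -1.954 3.896 1.67
v -1.651 4.01 1.748
v -1.43 4.203 1.905
v -1.328 4.441 2.113
v -1.364 4.685 2.337
v 0.547 -1.762 -0.504
v 0.984 -2.033 0.042
v -0.729 -2.609 1.13
v -1.167 -2.338 0.584
v 0.921 -1.662 0.138
v -0.793 -2.238 1.226
v 0.757 -1.318 0.063
v -0.956 -1.894 1.151
v 0.537 -1.093 -0.165
v -1.176 -1.669 0.923
v 0.32 -1.048 -0.483
v -1.394 -1.623 0.605
v 0.163 -1.193 -0.807
v -1.55 -1.769 0.281
v 0.109 -1.491 -1.05
v -1.604 -2.067 0.038
v 0.173 -1.862 -1.146
v -1.541 -2.438 -0.058
v 0.336 -2.206 -1.071
v -1.377 -2.782 0.017
v 0.556 -2.431 -0.843
v -1.157 -3.007 0.245
v 0.774 -2.477 -0.525
v -0.94 -3.052 0.563
v 0.93 -2.331 -0.201
v -0.783 -2.907 0.887
f 1 12 6
f 1 6 2
f 1 2 8
f 1 8 11
f 1 11 12
f 2 6 10
f 6 12 5
f 12 11 3
f 11 8 7
f 8 2 9
f 4 10 5
f 4 5 3
f 4 3 7
f 4 7 9
f 4 9 10
f 5 10 6
f 3 5 12
f 7 3 11
f 9 7 8
f 10 9 2
f 14 16 13
f 17 14 13
f 13 16 15
f 15 17 13
f 14 20 16
f 18 14 17
f 18 20 14
f 16 20 15
f 19 17 15
f 15 20 19
f 19 18 17
f 20 18 19
f 22 21 24
f 22 24 23
f 24 21 25
f 24 25 23
f 25 21 26
f 25 26 23
f 26 21 27
f 26 27 23
f 27 21 28
f 27 28 23
f 28 21 29
f 28 29 23
f 29 21 30
f 29 30 23
f 30 21 31
f 30 31 23
f 31 21 32
f 31 32 23
f 32 21 33
f 32 33 23
f 33 21 34
f 33 34 23
f 34 21 35
f 34 35 23
f 35 21 36
f 35 36 23
f 36 21 37
f 36 37 23
f 37 21 22
f 37 22 23
f 39 38 42
f 39 42 40
f 40 42 43
f 40 43 41
f 42 38 44
f 42 44 43
f 43 44 45
f 43 45 41
f 44 38 46
f 44 46 45
f 45 46 47
f 45 47 41
f 46 38 48
f 46 48 47
f 47 48 49
f 47 49 41
f 48 38 50
f 48 50 49
f 49 50 51
f 49 51 41
f 50 38 52
f 50 52 51
f 51 52 53
f 51 53 41
f 52 38 54
f 52 54 53
f 53 54 55
f 53 55 41
f 54 38 56
f 54 56 55
f 55 56 57
f 55 57 41
f 56 38 58
f 56 58 57
f 57 58 59
f 57 59 41
f 58 38 60
f 58 60 59
f 59 60 61
f 59 61 41
f 60 38 62
f 60 62 61
f 61 62 63
f 61 63 41
f 62 38 39
f 62 39 63
f 63 39 40
f 63 40 41



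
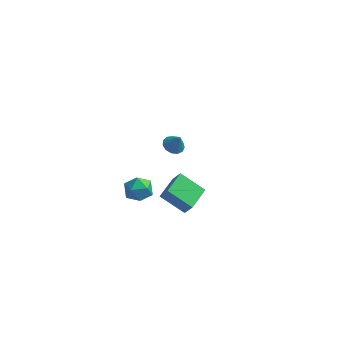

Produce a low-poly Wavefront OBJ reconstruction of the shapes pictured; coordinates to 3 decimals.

v -4.137 -3.413 0.996
v -3.333 -3.102 1.015
v -3.827 -4.278 2.045
v -3.023 -3.967 2.064
v -3.683 -3.471 2.314
v -3.874 -2.937 1.665
v -3.286 -4.443 1.395
v -3.477 -3.909 0.746
v -2.807 -3.739 1.262
v -3.052 -3.138 1.829
v -4.108 -4.242 1.231
v -4.353 -3.641 1.798
v -3.486 4.002 -2.646
v -2.879 4.151 -2.887
v -3.074 3.898 -1.674
v -3.036 4.479 -2.785
v -3.336 4.655 -2.639
v -3.684 4.624 -2.495
v -3.969 4.395 -2.399
v -4.1 4.042 -2.381
v -4.036 3.676 -2.448
v -3.798 3.413 -2.577
v -3.46 3.338 -2.728
v -3.131 3.473 -2.853
v -2.914 3.776 -2.912
v -2.813 -2.16 -0.655
v -2.347 -2.369 0.217
v -2.428 -0.727 -0.517
v -1.962 -0.936 0.355
v -1.378 -2.464 -1.495
v -0.912 -2.673 -0.623
v -0.993 -1.031 -1.357
v -0.527 -1.24 -0.485
f 1 12 6
f 1 6 2
f 1 2 8
f 1 8 11
f 1 11 12
f 2 6 10
f 6 12 5
f 12 11 3
f 11 8 7
f 8 2 9
f 4 10 5
f 4 5 3
f 4 3 7
f 4 7 9
f 4 9 10
f 5 10 6
f 3 5 12
f 7 3 11
f 9 7 8
f 10 9 2
f 14 13 16
f 14 16 15
f 16 13 17
f 16 17 15
f 17 13 18
f 17 18 15
f 18 13 19
f 18 19 15
f 19 13 20
f 19 20 15
f 20 13 21
f 20 21 15
f 21 13 22
f 21 22 15
f 22 13 23
f 22 23 15
f 23 13 24
f 23 24 15
f 24 13 25
f 24 25 15
f 25 13 14
f 25 14 15
f 27 29 26
f 30 27 26
f 26 29 28
f 28 30 26
f 27 33 29
f 31 27 30
f 31 33 27
f 29 33 28
f 32 30 28
f 28 33 32
f 32 31 30
f 33 31 32



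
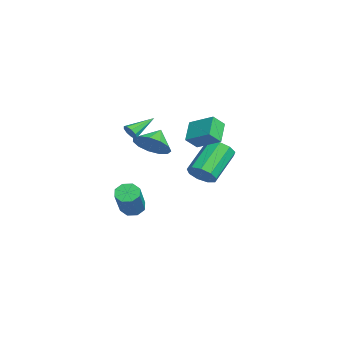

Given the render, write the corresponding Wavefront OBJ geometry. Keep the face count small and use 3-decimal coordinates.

v 1.69 1.426 -0.927
v 2.244 1.322 -0.291
v 0.924 2.45 1.043
v 0.37 2.554 0.407
v 2.366 1.809 -0.583
v 1.046 2.938 0.751
v 2.172 2.118 -1.036
v 0.851 3.246 0.298
v 1.752 2.102 -1.438
v 0.432 3.231 -0.104
v 1.304 1.77 -1.601
v -0.017 2.899 -0.267
v 1.036 1.277 -1.449
v -0.284 2.406 -0.115
v 1.074 0.853 -1.052
v -0.246 1.982 0.282
v 1.401 0.698 -0.597
v 0.081 1.826 0.737
v 1.863 0.882 -0.296
v 0.543 2.011 1.037
v 0.354 -2.092 1.706
v 0.762 -2.062 2.028
v -0.314 -0.808 2.434
v 0.822 -1.866 1.737
v 0.663 -1.775 1.432
v 0.36 -1.833 1.255
v 0.054 -2.011 1.289
v -0.111 -2.227 1.518
v -0.059 -2.38 1.835
v 0.187 -2.398 2.091
v 0.511 -2.272 2.168
v -1.492 -1.849 -4.329
v -0.958 -1.638 -4.747
v 0.445 -2.019 -3.15
v -0.088 -2.231 -2.731
v -1.173 -1.229 -4.461
v 0.231 -1.61 -2.864
v -1.574 -1.183 -4.097
v -0.171 -1.564 -2.5
v -1.927 -1.528 -3.869
v -0.524 -1.909 -2.272
v -2.025 -2.061 -3.91
v -0.622 -2.442 -2.313
v -1.811 -2.47 -4.196
v -0.407 -2.851 -2.599
v -1.409 -2.516 -4.56
v -0.006 -2.897 -2.963
v -1.056 -2.171 -4.788
v 0.347 -2.552 -3.191
v -1.44 -0.831 0.103
v -0.71 -0.02 0.243
v -2.22 -0.269 0.917
v -1.075 0.152 -0.227
v -1.556 0.013 -0.592
v -2 -0.395 -0.737
v -2.267 -0.941 -0.614
v -2.27 -1.452 -0.264
v -2.01 -1.767 0.203
v -1.569 -1.784 0.638
v -1.087 -1.499 0.903
v -0.717 -1.002 0.915
v -0.576 -0.45 0.668
v 3.697 0.36 2.283
v 2.672 0.673 3.105
v 3.38 0.981 1.652
v 2.356 1.294 2.474
v 4.544 1.446 2.926
v 3.52 1.759 3.748
v 4.228 2.067 2.295
v 3.203 2.38 3.117
f 2 1 5
f 2 5 3
f 3 5 6
f 3 6 4
f 5 1 7
f 5 7 6
f 6 7 8
f 6 8 4
f 7 1 9
f 7 9 8
f 8 9 10
f 8 10 4
f 9 1 11
f 9 11 10
f 10 11 12
f 10 12 4
f 11 1 13
f 11 13 12
f 12 13 14
f 12 14 4
f 13 1 15
f 13 15 14
f 14 15 16
f 14 16 4
f 15 1 17
f 15 17 16
f 16 17 18
f 16 18 4
f 17 1 19
f 17 19 18
f 18 19 20
f 18 20 4
f 19 1 2
f 19 2 20
f 20 2 3
f 20 3 4
f 22 21 24
f 22 24 23
f 24 21 25
f 24 25 23
f 25 21 26
f 25 26 23
f 26 21 27
f 26 27 23
f 27 21 28
f 27 28 23
f 28 21 29
f 28 29 23
f 29 21 30
f 29 30 23
f 30 21 31
f 30 31 23
f 31 21 22
f 31 22 23
f 33 32 36
f 33 36 34
f 34 36 37
f 34 37 35
f 36 32 38
f 36 38 37
f 37 38 39
f 37 39 35
f 38 32 40
f 38 40 39
f 39 40 41
f 39 41 35
f 40 32 42
f 40 42 41
f 41 42 43
f 41 43 35
f 42 32 44
f 42 44 43
f 43 44 45
f 43 45 35
f 44 32 46
f 44 46 45
f 45 46 47
f 45 47 35
f 46 32 48
f 46 48 47
f 47 48 49
f 47 49 35
f 48 32 33
f 48 33 49
f 49 33 34
f 49 34 35
f 51 50 53
f 51 53 52
f 53 50 54
f 53 54 52
f 54 50 55
f 54 55 52
f 55 50 56
f 55 56 52
f 56 50 57
f 56 57 52
f 57 50 58
f 57 58 52
f 58 50 59
f 58 59 52
f 59 50 60
f 59 60 52
f 60 50 61
f 60 61 52
f 61 50 62
f 61 62 52
f 62 50 51
f 62 51 52
f 64 66 63
f 67 64 63
f 63 66 65
f 65 67 63
f 64 70 66
f 68 64 67
f 68 70 64
f 66 70 65
f 69 67 65
f 65 70 69
f 69 68 67
f 70 68 69



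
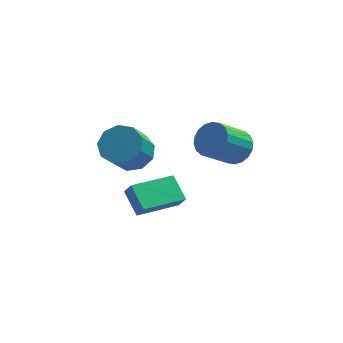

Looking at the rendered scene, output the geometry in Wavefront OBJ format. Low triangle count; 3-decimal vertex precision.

v 4.386 -0.662 3.393
v 4.891 -1.382 3.356
v 3.839 -2.178 4.49
v 3.334 -1.458 4.527
v 5.052 -1.177 3.649
v 4 -1.974 4.783
v 5.081 -0.871 3.891
v 4.029 -1.667 5.025
v 4.972 -0.523 4.034
v 3.92 -1.319 5.169
v 4.748 -0.203 4.051
v 3.695 -0.999 5.185
v 4.451 0.027 3.937
v 3.399 -0.77 5.071
v 4.142 0.12 3.715
v 3.09 -0.677 4.85
v 3.881 0.058 3.43
v 2.829 -0.738 4.564
v 3.72 -0.146 3.137
v 2.668 -0.943 4.271
v 3.691 -0.453 2.895
v 2.639 -1.249 4.029
v 3.8 -0.801 2.751
v 2.748 -1.597 3.886
v 4.025 -1.121 2.735
v 2.972 -1.917 3.869
v 4.321 -1.35 2.849
v 3.269 -2.147 3.983
v 4.63 -1.443 3.07
v 3.578 -2.24 4.205
v 0.517 -0.605 -0.904
v -0.072 0.421 -0.174
v 0.193 -0.313 -1.575
v -0.396 0.713 -0.845
v 2.276 0.627 -1.215
v 1.687 1.653 -0.485
v 1.952 0.919 -1.886
v 1.363 1.945 -1.156
v 0.082 -0.615 2.927
v 0.605 -0.045 3.545
v 0.14 -0.995 4.812
v -0.382 -1.565 4.193
v -0.028 0.191 3.49
v -0.492 -0.758 4.757
v -0.608 0.05 3.172
v -1.073 -0.899 4.439
v -0.866 -0.402 2.738
v -1.331 -1.351 4.005
v -0.68 -0.954 2.393
v -1.145 -1.903 3.66
v -0.137 -1.348 2.297
v -0.602 -2.297 3.564
v 0.509 -1.398 2.496
v 0.044 -2.348 3.763
v 0.955 -1.083 2.896
v 0.49 -2.032 4.163
v 0.993 -0.549 3.311
v 0.528 -1.498 4.577
f 2 1 5
f 2 5 3
f 3 5 6
f 3 6 4
f 5 1 7
f 5 7 6
f 6 7 8
f 6 8 4
f 7 1 9
f 7 9 8
f 8 9 10
f 8 10 4
f 9 1 11
f 9 11 10
f 10 11 12
f 10 12 4
f 11 1 13
f 11 13 12
f 12 13 14
f 12 14 4
f 13 1 15
f 13 15 14
f 14 15 16
f 14 16 4
f 15 1 17
f 15 17 16
f 16 17 18
f 16 18 4
f 17 1 19
f 17 19 18
f 18 19 20
f 18 20 4
f 19 1 21
f 19 21 20
f 20 21 22
f 20 22 4
f 21 1 23
f 21 23 22
f 22 23 24
f 22 24 4
f 23 1 25
f 23 25 24
f 24 25 26
f 24 26 4
f 25 1 27
f 25 27 26
f 26 27 28
f 26 28 4
f 27 1 29
f 27 29 28
f 28 29 30
f 28 30 4
f 29 1 2
f 29 2 30
f 30 2 3
f 30 3 4
f 32 34 31
f 35 32 31
f 31 34 33
f 33 35 31
f 32 38 34
f 36 32 35
f 36 38 32
f 34 38 33
f 37 35 33
f 33 38 37
f 37 36 35
f 38 36 37
f 40 39 43
f 40 43 41
f 41 43 44
f 41 44 42
f 43 39 45
f 43 45 44
f 44 45 46
f 44 46 42
f 45 39 47
f 45 47 46
f 46 47 48
f 46 48 42
f 47 39 49
f 47 49 48
f 48 49 50
f 48 50 42
f 49 39 51
f 49 51 50
f 50 51 52
f 50 52 42
f 51 39 53
f 51 53 52
f 52 53 54
f 52 54 42
f 53 39 55
f 53 55 54
f 54 55 56
f 54 56 42
f 55 39 57
f 55 57 56
f 56 57 58
f 56 58 42
f 57 39 40
f 57 40 58
f 58 40 41
f 58 41 42



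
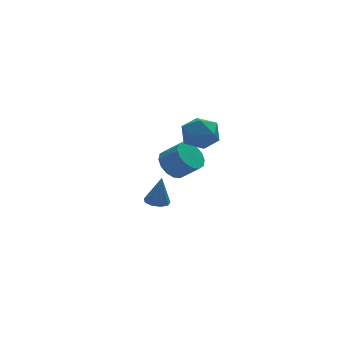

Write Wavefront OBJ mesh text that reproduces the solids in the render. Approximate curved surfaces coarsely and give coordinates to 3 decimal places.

v -2.754 -0.831 3.343
v -1.907 -0.988 3.38
v -3.013 -2.092 3.88
v -2.166 -2.249 3.917
v -2.518 -1.66 4.439
v -2.358 -0.881 4.107
v -2.562 -2.199 3.153
v -2.402 -1.42 2.821
v -1.788 -1.834 3.263
v -1.761 -1.501 4.057
v -3.159 -1.579 3.203
v -3.132 -1.246 3.997
v -3.128 1.696 -2.124
v -2.59 1.566 -2.214
v -2.892 1.744 -0.776
v -2.636 1.946 -2.219
v -2.912 2.209 -2.181
v -3.289 2.232 -2.116
v -3.59 2.004 -2.055
v -3.675 1.631 -2.026
v -3.504 1.289 -2.044
v -3.157 1.137 -2.099
v -2.796 1.246 -2.166
v -3.684 -1.696 2.197
v -3.093 -1.332 1.968
v -2.506 -1.841 2.674
v -3.096 -2.204 2.903
v -3.239 -1.118 2.243
v -2.652 -1.627 2.95
v -3.504 -1.059 2.506
v -2.917 -1.568 3.212
v -3.817 -1.171 2.686
v -3.23 -1.679 3.392
v -4.095 -1.423 2.735
v -3.507 -1.931 3.441
v -4.262 -1.748 2.639
v -3.674 -2.256 3.346
v -4.274 -2.059 2.426
v -3.687 -2.568 3.132
v -4.128 -2.273 2.15
v -3.541 -2.782 2.857
v -3.863 -2.332 1.888
v -3.276 -2.841 2.594
v -3.55 -2.221 1.708
v -2.963 -2.729 2.414
v -3.273 -1.969 1.659
v -2.685 -2.477 2.365
v -3.106 -1.644 1.754
v -2.518 -2.152 2.461
f 1 12 6
f 1 6 2
f 1 2 8
f 1 8 11
f 1 11 12
f 2 6 10
f 6 12 5
f 12 11 3
f 11 8 7
f 8 2 9
f 4 10 5
f 4 5 3
f 4 3 7
f 4 7 9
f 4 9 10
f 5 10 6
f 3 5 12
f 7 3 11
f 9 7 8
f 10 9 2
f 14 13 16
f 14 16 15
f 16 13 17
f 16 17 15
f 17 13 18
f 17 18 15
f 18 13 19
f 18 19 15
f 19 13 20
f 19 20 15
f 20 13 21
f 20 21 15
f 21 13 22
f 21 22 15
f 22 13 23
f 22 23 15
f 23 13 14
f 23 14 15
f 25 24 28
f 25 28 26
f 26 28 29
f 26 29 27
f 28 24 30
f 28 30 29
f 29 30 31
f 29 31 27
f 30 24 32
f 30 32 31
f 31 32 33
f 31 33 27
f 32 24 34
f 32 34 33
f 33 34 35
f 33 35 27
f 34 24 36
f 34 36 35
f 35 36 37
f 35 37 27
f 36 24 38
f 36 38 37
f 37 38 39
f 37 39 27
f 38 24 40
f 38 40 39
f 39 40 41
f 39 41 27
f 40 24 42
f 40 42 41
f 41 42 43
f 41 43 27
f 42 24 44
f 42 44 43
f 43 44 45
f 43 45 27
f 44 24 46
f 44 46 45
f 45 46 47
f 45 47 27
f 46 24 48
f 46 48 47
f 47 48 49
f 47 49 27
f 48 24 25
f 48 25 49
f 49 25 26
f 49 26 27



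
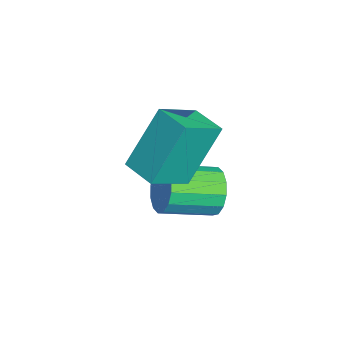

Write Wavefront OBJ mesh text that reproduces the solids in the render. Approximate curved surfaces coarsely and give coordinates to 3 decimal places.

v 3.857 0.968 1.294
v 3.296 1.905 3.1
v 3.039 2.005 0.503
v 2.478 2.941 2.308
v 4.742 1.619 1.232
v 4.181 2.555 3.037
v 3.924 2.655 0.44
v 3.363 3.592 2.246
v 3.147 3.446 -0.651
v 3.468 3.719 0.029
v 3.774 2.207 0.491
v 3.453 1.934 -0.189
v 3.067 3.663 0.115
v 3.373 2.152 0.577
v 2.687 3.55 -0.005
v 2.993 2.038 0.457
v 2.43 3.409 -0.297
v 2.736 1.897 0.164
v 2.366 3.277 -0.685
v 2.672 1.766 -0.223
v 2.51 3.191 -1.063
v 2.816 1.679 -0.601
v 2.826 3.173 -1.331
v 3.132 1.661 -0.869
v 3.227 3.228 -1.417
v 3.533 1.717 -0.955
v 3.607 3.342 -1.297
v 3.913 1.83 -0.835
v 3.864 3.483 -1.004
v 4.17 1.971 -0.543
v 3.928 3.614 -0.617
v 4.234 2.103 -0.155
v 3.784 3.701 -0.239
v 4.09 2.189 0.223
f 2 4 1
f 5 2 1
f 1 4 3
f 3 5 1
f 2 8 4
f 6 2 5
f 6 8 2
f 4 8 3
f 7 5 3
f 3 8 7
f 7 6 5
f 8 6 7
f 10 9 13
f 10 13 11
f 11 13 14
f 11 14 12
f 13 9 15
f 13 15 14
f 14 15 16
f 14 16 12
f 15 9 17
f 15 17 16
f 16 17 18
f 16 18 12
f 17 9 19
f 17 19 18
f 18 19 20
f 18 20 12
f 19 9 21
f 19 21 20
f 20 21 22
f 20 22 12
f 21 9 23
f 21 23 22
f 22 23 24
f 22 24 12
f 23 9 25
f 23 25 24
f 24 25 26
f 24 26 12
f 25 9 27
f 25 27 26
f 26 27 28
f 26 28 12
f 27 9 29
f 27 29 28
f 28 29 30
f 28 30 12
f 29 9 31
f 29 31 30
f 30 31 32
f 30 32 12
f 31 9 33
f 31 33 32
f 32 33 34
f 32 34 12
f 33 9 10
f 33 10 34
f 34 10 11
f 34 11 12



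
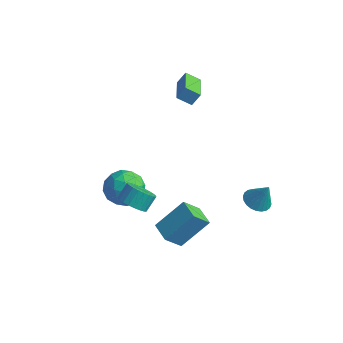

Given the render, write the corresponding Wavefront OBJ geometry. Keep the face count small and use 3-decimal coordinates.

v -2.547 2.59 2.549
v -3.257 2.133 3.065
v -3.843 4.119 2.119
v -4.553 3.662 2.635
v -2.287 3.018 3.285
v -2.997 2.561 3.801
v -3.583 4.547 2.855
v -4.293 4.09 3.371
v 1.384 3.61 -4.314
v 1.876 2.915 -4.431
v 2.016 3.81 -2.846
v 2.075 3.157 -4.55
v 2.17 3.468 -4.633
v 2.144 3.801 -4.667
v 2.003 4.105 -4.648
v 1.768 4.333 -4.577
v 1.474 4.452 -4.467
v 1.166 4.442 -4.333
v 0.892 4.306 -4.196
v 0.692 4.063 -4.077
v 0.598 3.752 -3.994
v 0.624 3.419 -3.96
v 0.765 3.116 -3.979
v 1 2.887 -4.05
v 1.294 2.769 -4.16
v 1.602 2.778 -4.294
v -3.953 -0.841 -1.806
v -2.99 -1.594 -2.022
v -4.81 -1.446 -3.518
v -3.847 -2.199 -3.734
v -4.632 -2.445 -2.805
v -4.102 -2.072 -1.747
v -3.698 -0.968 -3.793
v -3.168 -0.595 -2.735
v -2.833 -1.673 -3.25
v -3.41 -2.585 -2.639
v -4.39 -0.455 -2.901
v -4.967 -1.367 -2.29
v -3.396 -1.165 -1.764
v -4.404 -1.875 -3.776
v -4.865 -2.02 -3.23
v -4.299 -2.463 -3.357
v -4.05 -1.445 -1.602
v -3.484 -1.888 -1.729
v -4.449 -2.388 -2.189
v -4.316 -1.152 -3.811
v -3.75 -1.595 -3.938
v -3.501 -0.577 -2.183
v -2.935 -1.02 -2.31
v -3.351 -0.652 -3.351
v -2.738 -1.654 -2.613
v -3.242 -2.009 -3.619
v -3.154 -1.286 -3.654
v -2.843 -1.066 -3.032
v -3.077 -2.19 -2.254
v -3.581 -2.545 -3.26
v -4.042 -2.69 -2.713
v -3.731 -2.471 -2.092
v -2.985 -2.236 -2.975
v -4.219 -0.495 -2.28
v -4.723 -0.85 -3.286
v -4.069 -0.569 -3.448
v -3.758 -0.35 -2.827
v -4.558 -1.031 -1.921
v -5.062 -1.386 -2.927
v -4.957 -1.974 -2.508
v -4.646 -1.754 -1.886
v -4.815 -0.804 -2.565
v -1.126 -3.9 -0.622
v -0.29 -3.701 -0.856
v -0.258 -2.962 -0.111
v -1.094 -3.16 0.122
v -0.471 -3.487 -1.061
v -0.438 -2.747 -0.316
v -0.751 -3.335 -1.199
v -0.718 -2.596 -0.454
v -1.088 -3.269 -1.25
v -1.056 -2.53 -0.505
v -1.431 -3.3 -1.205
v -1.399 -2.56 -0.46
v -1.728 -3.421 -1.071
v -1.695 -2.682 -0.326
v -1.933 -3.616 -0.869
v -1.9 -2.876 -0.124
v -2.015 -3.853 -0.63
v -1.983 -3.114 0.115
v -1.962 -4.098 -0.389
v -1.93 -3.359 0.356
v -1.782 -4.313 -0.184
v -1.749 -3.573 0.561
v -1.502 -4.464 -0.046
v -1.469 -3.725 0.699
v -1.164 -4.53 0.005
v -1.132 -3.791 0.75
v -0.821 -4.5 -0.04
v -0.789 -3.76 0.705
v -0.525 -4.378 -0.174
v -0.492 -3.639 0.571
v -0.32 -4.184 -0.376
v -0.287 -3.444 0.369
v -0.237 -3.946 -0.615
v -0.205 -3.207 0.13
v -0.46 -2.831 -2.864
v 0.291 -1.389 -1.382
v -0.116 -1.905 -3.939
v 0.636 -0.464 -2.457
v 0.704 -3.356 -2.943
v 1.456 -1.915 -1.461
v 1.049 -2.431 -4.018
v 1.8 -0.989 -2.536
f 2 4 1
f 5 2 1
f 1 4 3
f 3 5 1
f 2 8 4
f 6 2 5
f 6 8 2
f 4 8 3
f 7 5 3
f 3 8 7
f 7 6 5
f 8 6 7
f 10 9 12
f 10 12 11
f 12 9 13
f 12 13 11
f 13 9 14
f 13 14 11
f 14 9 15
f 14 15 11
f 15 9 16
f 15 16 11
f 16 9 17
f 16 17 11
f 17 9 18
f 17 18 11
f 18 9 19
f 18 19 11
f 19 9 20
f 19 20 11
f 20 9 21
f 20 21 11
f 21 9 22
f 21 22 11
f 22 9 23
f 22 23 11
f 23 9 24
f 23 24 11
f 24 9 25
f 24 25 11
f 25 9 26
f 25 26 11
f 26 9 10
f 26 10 11
f 27 64 43
f 64 38 67
f 43 67 32
f 64 67 43
f 27 43 39
f 43 32 44
f 39 44 28
f 43 44 39
f 27 39 48
f 39 28 49
f 48 49 34
f 39 49 48
f 27 48 60
f 48 34 63
f 60 63 37
f 48 63 60
f 27 60 64
f 60 37 68
f 64 68 38
f 60 68 64
f 28 44 55
f 44 32 58
f 55 58 36
f 44 58 55
f 32 67 45
f 67 38 66
f 45 66 31
f 67 66 45
f 38 68 65
f 68 37 61
f 65 61 29
f 68 61 65
f 37 63 62
f 63 34 50
f 62 50 33
f 63 50 62
f 34 49 54
f 49 28 51
f 54 51 35
f 49 51 54
f 30 56 42
f 56 36 57
f 42 57 31
f 56 57 42
f 30 42 40
f 42 31 41
f 40 41 29
f 42 41 40
f 30 40 47
f 40 29 46
f 47 46 33
f 40 46 47
f 30 47 52
f 47 33 53
f 52 53 35
f 47 53 52
f 30 52 56
f 52 35 59
f 56 59 36
f 52 59 56
f 31 57 45
f 57 36 58
f 45 58 32
f 57 58 45
f 29 41 65
f 41 31 66
f 65 66 38
f 41 66 65
f 33 46 62
f 46 29 61
f 62 61 37
f 46 61 62
f 35 53 54
f 53 33 50
f 54 50 34
f 53 50 54
f 36 59 55
f 59 35 51
f 55 51 28
f 59 51 55
f 70 69 73
f 70 73 71
f 71 73 74
f 71 74 72
f 73 69 75
f 73 75 74
f 74 75 76
f 74 76 72
f 75 69 77
f 75 77 76
f 76 77 78
f 76 78 72
f 77 69 79
f 77 79 78
f 78 79 80
f 78 80 72
f 79 69 81
f 79 81 80
f 80 81 82
f 80 82 72
f 81 69 83
f 81 83 82
f 82 83 84
f 82 84 72
f 83 69 85
f 83 85 84
f 84 85 86
f 84 86 72
f 85 69 87
f 85 87 86
f 86 87 88
f 86 88 72
f 87 69 89
f 87 89 88
f 88 89 90
f 88 90 72
f 89 69 91
f 89 91 90
f 90 91 92
f 90 92 72
f 91 69 93
f 91 93 92
f 92 93 94
f 92 94 72
f 93 69 95
f 93 95 94
f 94 95 96
f 94 96 72
f 95 69 97
f 95 97 96
f 96 97 98
f 96 98 72
f 97 69 99
f 97 99 98
f 98 99 100
f 98 100 72
f 99 69 101
f 99 101 100
f 100 101 102
f 100 102 72
f 101 69 70
f 101 70 102
f 102 70 71
f 102 71 72
f 104 106 103
f 107 104 103
f 103 106 105
f 105 107 103
f 104 110 106
f 108 104 107
f 108 110 104
f 106 110 105
f 109 107 105
f 105 110 109
f 109 108 107
f 110 108 109

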